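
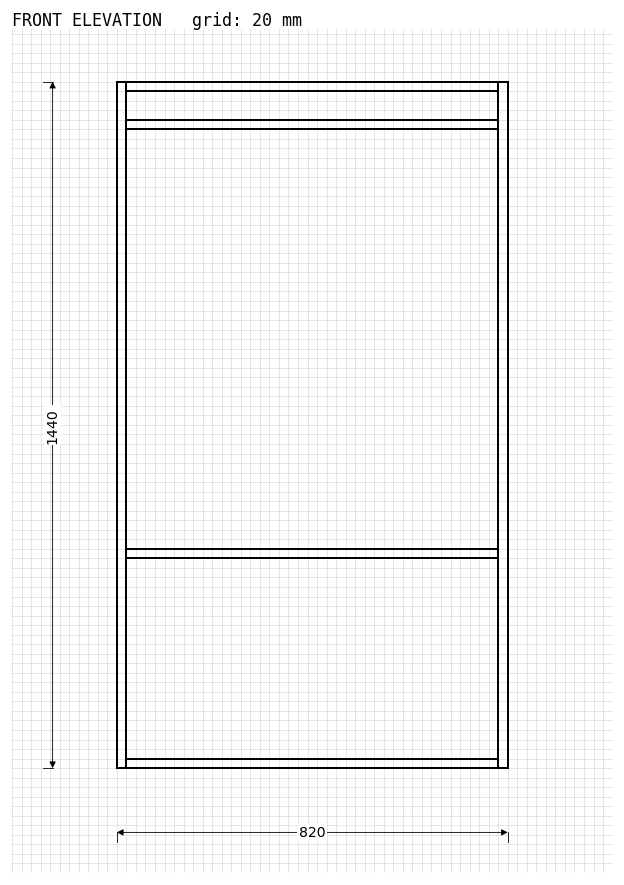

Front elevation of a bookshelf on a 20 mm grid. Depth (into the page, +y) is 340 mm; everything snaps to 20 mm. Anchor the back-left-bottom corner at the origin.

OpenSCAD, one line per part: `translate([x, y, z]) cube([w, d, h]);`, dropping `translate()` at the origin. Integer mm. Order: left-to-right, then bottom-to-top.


cube([20, 340, 1440]);
translate([20, 0, 0]) cube([780, 340, 20]);
translate([20, 0, 440]) cube([780, 340, 20]);
translate([20, 0, 1340]) cube([780, 340, 20]);
translate([20, 0, 1420]) cube([780, 340, 20]);
translate([800, 0, 0]) cube([20, 340, 1440]);


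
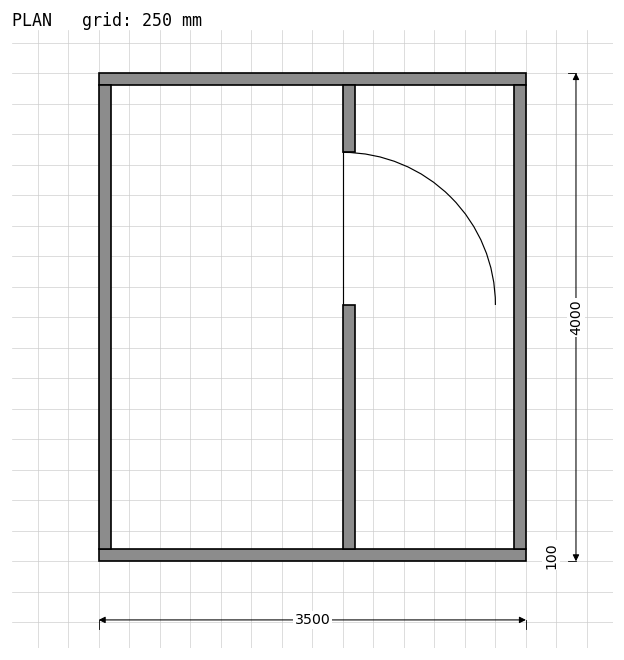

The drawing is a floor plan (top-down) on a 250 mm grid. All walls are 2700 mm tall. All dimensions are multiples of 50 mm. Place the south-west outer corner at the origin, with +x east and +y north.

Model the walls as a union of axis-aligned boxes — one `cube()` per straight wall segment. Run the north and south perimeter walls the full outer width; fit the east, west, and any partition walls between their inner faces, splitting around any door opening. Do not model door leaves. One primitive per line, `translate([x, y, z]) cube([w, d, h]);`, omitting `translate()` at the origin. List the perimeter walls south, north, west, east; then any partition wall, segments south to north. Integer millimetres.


cube([3500, 100, 2700]);
translate([0, 3900, 0]) cube([3500, 100, 2700]);
translate([0, 100, 0]) cube([100, 3800, 2700]);
translate([3400, 100, 0]) cube([100, 3800, 2700]);
translate([2000, 100, 0]) cube([100, 2000, 2700]);
translate([2000, 3350, 0]) cube([100, 550, 2700]);


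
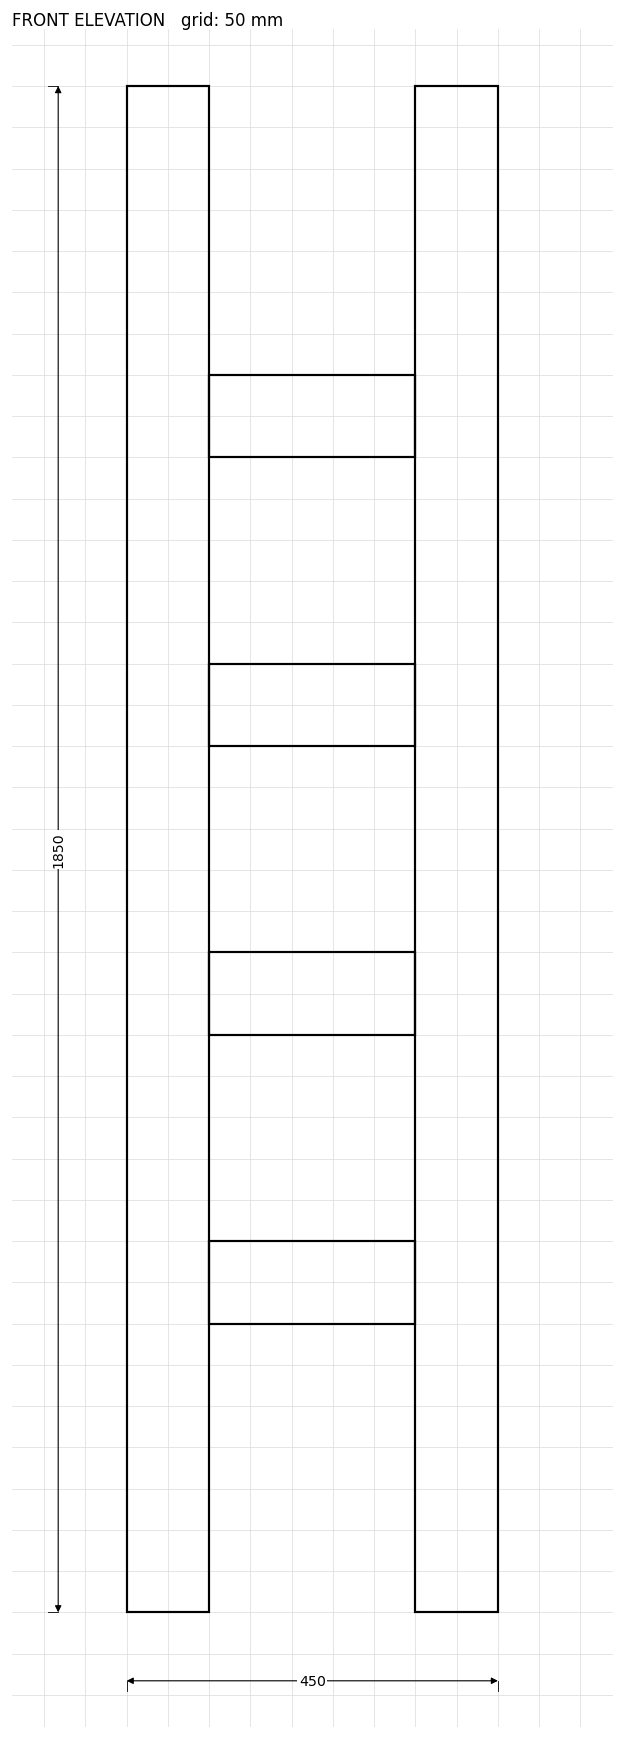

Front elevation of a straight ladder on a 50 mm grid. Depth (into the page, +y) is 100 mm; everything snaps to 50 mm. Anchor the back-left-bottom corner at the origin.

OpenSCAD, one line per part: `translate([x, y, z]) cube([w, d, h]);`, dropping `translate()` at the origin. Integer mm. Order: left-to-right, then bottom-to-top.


cube([100, 100, 1850]);
translate([100, 0, 350]) cube([250, 100, 100]);
translate([100, 0, 700]) cube([250, 100, 100]);
translate([100, 0, 1050]) cube([250, 100, 100]);
translate([100, 0, 1400]) cube([250, 100, 100]);
translate([350, 0, 0]) cube([100, 100, 1850]);


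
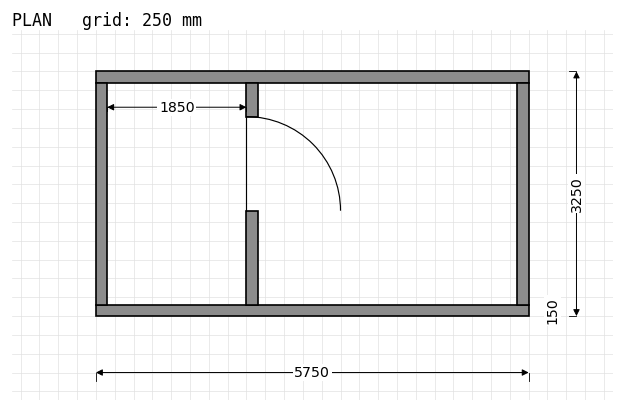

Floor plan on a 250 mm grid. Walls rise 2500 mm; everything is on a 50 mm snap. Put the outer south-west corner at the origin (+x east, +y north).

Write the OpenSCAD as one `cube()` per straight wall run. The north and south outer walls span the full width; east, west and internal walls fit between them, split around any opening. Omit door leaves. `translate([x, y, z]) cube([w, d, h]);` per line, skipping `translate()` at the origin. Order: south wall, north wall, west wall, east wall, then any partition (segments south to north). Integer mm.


cube([5750, 150, 2500]);
translate([0, 3100, 0]) cube([5750, 150, 2500]);
translate([0, 150, 0]) cube([150, 2950, 2500]);
translate([5600, 150, 0]) cube([150, 2950, 2500]);
translate([2000, 150, 0]) cube([150, 1250, 2500]);
translate([2000, 2650, 0]) cube([150, 450, 2500]);


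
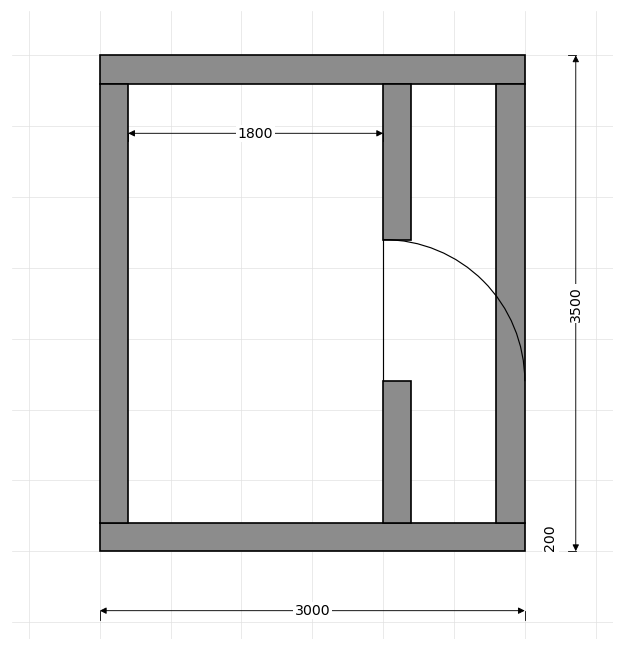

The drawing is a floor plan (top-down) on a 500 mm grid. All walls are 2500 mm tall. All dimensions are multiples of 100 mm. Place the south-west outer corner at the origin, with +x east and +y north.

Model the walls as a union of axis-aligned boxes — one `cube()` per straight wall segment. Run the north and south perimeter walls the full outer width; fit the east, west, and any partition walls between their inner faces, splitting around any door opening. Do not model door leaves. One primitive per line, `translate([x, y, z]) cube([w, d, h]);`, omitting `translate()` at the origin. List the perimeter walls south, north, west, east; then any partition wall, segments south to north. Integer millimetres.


cube([3000, 200, 2500]);
translate([0, 3300, 0]) cube([3000, 200, 2500]);
translate([0, 200, 0]) cube([200, 3100, 2500]);
translate([2800, 200, 0]) cube([200, 3100, 2500]);
translate([2000, 200, 0]) cube([200, 1000, 2500]);
translate([2000, 2200, 0]) cube([200, 1100, 2500]);


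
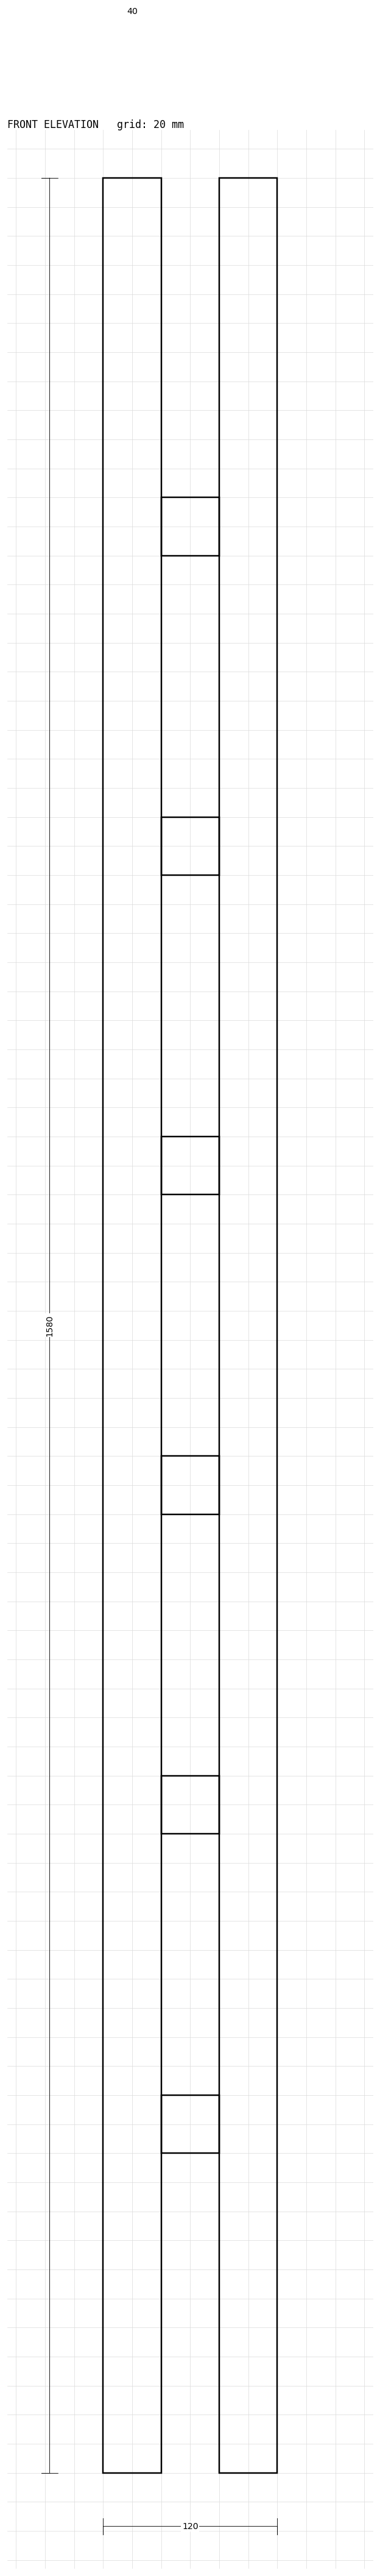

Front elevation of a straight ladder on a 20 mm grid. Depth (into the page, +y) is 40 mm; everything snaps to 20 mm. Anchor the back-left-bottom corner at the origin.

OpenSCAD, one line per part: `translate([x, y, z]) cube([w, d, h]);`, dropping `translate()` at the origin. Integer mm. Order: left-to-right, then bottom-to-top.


cube([40, 40, 1580]);
translate([40, 0, 220]) cube([40, 40, 40]);
translate([40, 0, 440]) cube([40, 40, 40]);
translate([40, 0, 660]) cube([40, 40, 40]);
translate([40, 0, 880]) cube([40, 40, 40]);
translate([40, 0, 1100]) cube([40, 40, 40]);
translate([40, 0, 1320]) cube([40, 40, 40]);
translate([80, 0, 0]) cube([40, 40, 1580]);


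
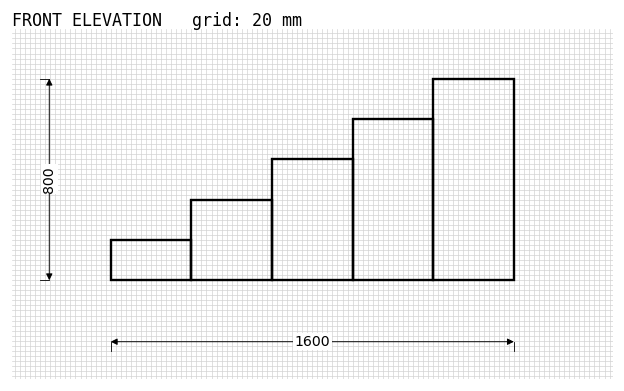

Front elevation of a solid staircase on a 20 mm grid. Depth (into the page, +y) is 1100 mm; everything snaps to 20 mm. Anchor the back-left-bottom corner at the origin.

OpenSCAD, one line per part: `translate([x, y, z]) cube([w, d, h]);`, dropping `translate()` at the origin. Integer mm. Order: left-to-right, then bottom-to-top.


cube([320, 1100, 160]);
translate([320, 0, 0]) cube([320, 1100, 320]);
translate([640, 0, 0]) cube([320, 1100, 480]);
translate([960, 0, 0]) cube([320, 1100, 640]);
translate([1280, 0, 0]) cube([320, 1100, 800]);


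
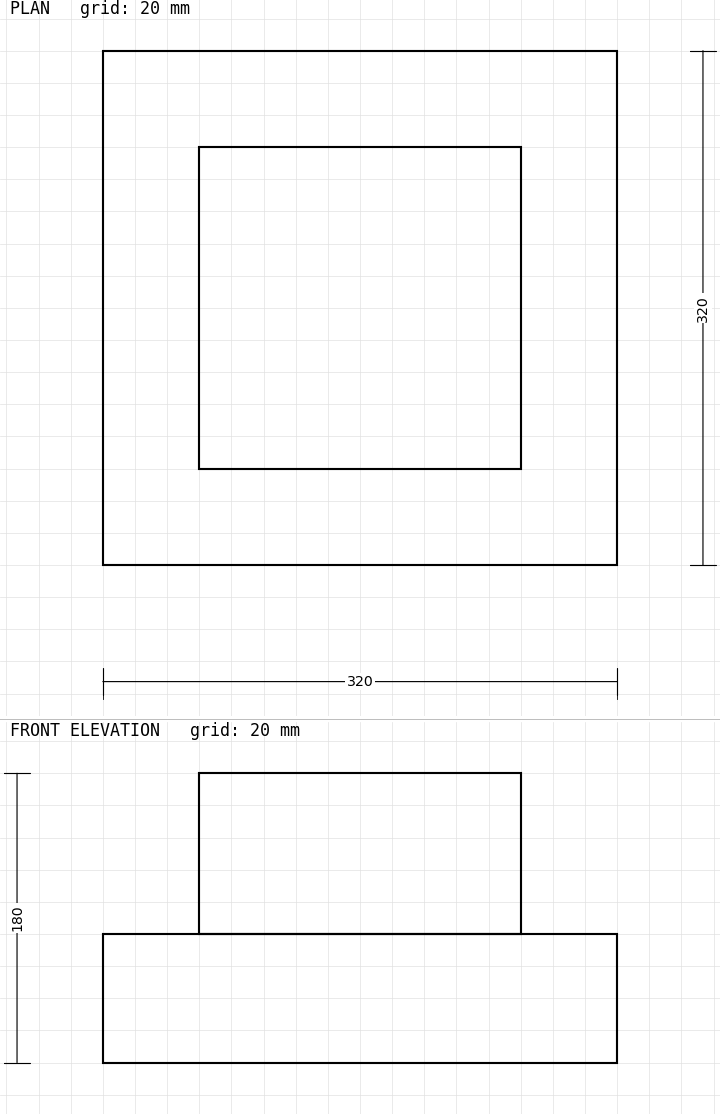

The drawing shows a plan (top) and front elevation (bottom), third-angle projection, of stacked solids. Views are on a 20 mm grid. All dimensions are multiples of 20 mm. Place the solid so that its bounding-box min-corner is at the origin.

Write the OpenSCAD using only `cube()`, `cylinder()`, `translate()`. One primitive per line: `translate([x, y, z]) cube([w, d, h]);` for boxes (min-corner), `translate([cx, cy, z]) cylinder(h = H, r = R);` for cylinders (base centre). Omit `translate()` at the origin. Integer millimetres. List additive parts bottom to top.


cube([320, 320, 80]);
translate([60, 60, 80]) cube([200, 200, 100]);


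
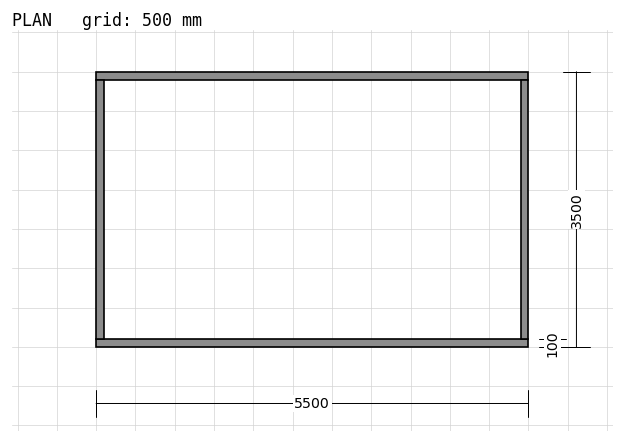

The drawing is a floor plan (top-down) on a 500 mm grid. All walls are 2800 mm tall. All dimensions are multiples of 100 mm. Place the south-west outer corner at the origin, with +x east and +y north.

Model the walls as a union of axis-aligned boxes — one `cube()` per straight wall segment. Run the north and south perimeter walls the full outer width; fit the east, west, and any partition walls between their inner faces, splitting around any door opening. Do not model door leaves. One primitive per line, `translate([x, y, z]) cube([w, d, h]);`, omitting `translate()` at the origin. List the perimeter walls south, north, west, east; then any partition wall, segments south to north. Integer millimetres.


cube([5500, 100, 2800]);
translate([0, 3400, 0]) cube([5500, 100, 2800]);
translate([0, 100, 0]) cube([100, 3300, 2800]);
translate([5400, 100, 0]) cube([100, 3300, 2800]);


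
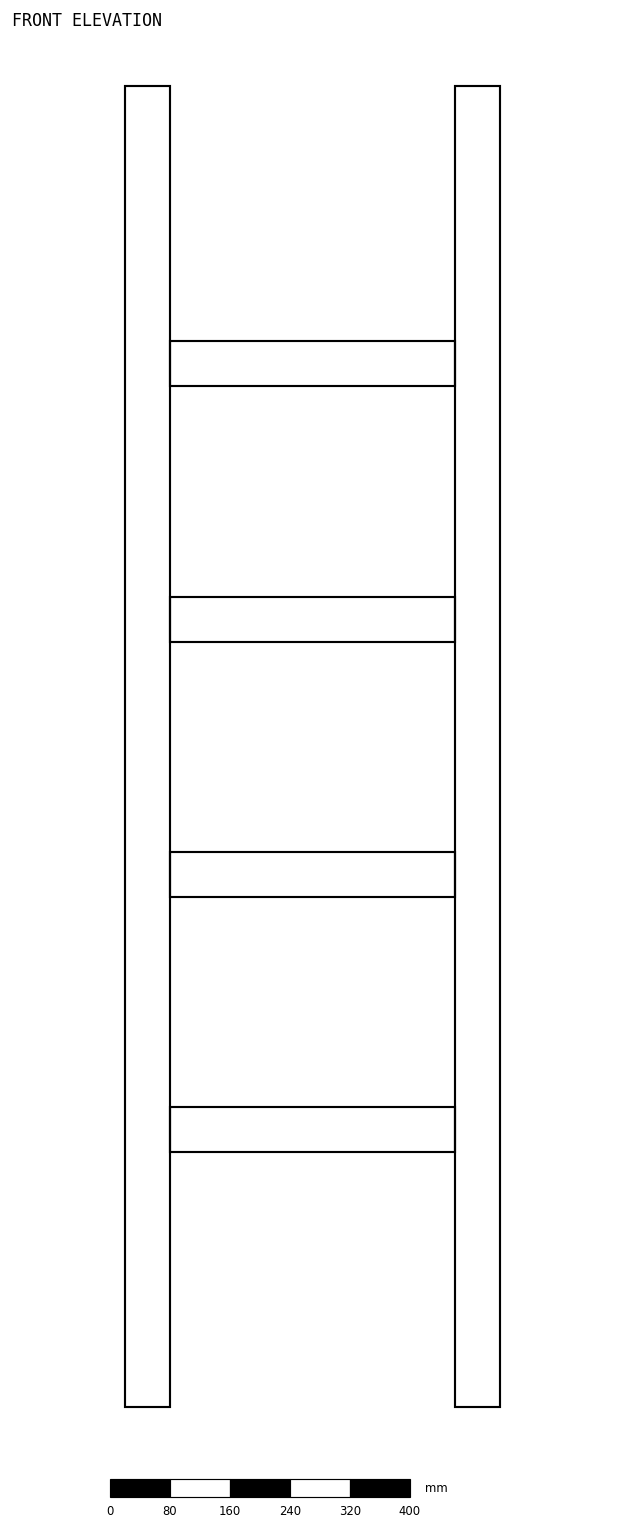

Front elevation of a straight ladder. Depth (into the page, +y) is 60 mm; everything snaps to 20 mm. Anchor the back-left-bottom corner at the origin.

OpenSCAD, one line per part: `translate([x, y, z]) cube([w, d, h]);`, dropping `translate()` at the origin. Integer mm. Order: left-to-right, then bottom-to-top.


cube([60, 60, 1760]);
translate([60, 0, 340]) cube([380, 60, 60]);
translate([60, 0, 680]) cube([380, 60, 60]);
translate([60, 0, 1020]) cube([380, 60, 60]);
translate([60, 0, 1360]) cube([380, 60, 60]);
translate([440, 0, 0]) cube([60, 60, 1760]);


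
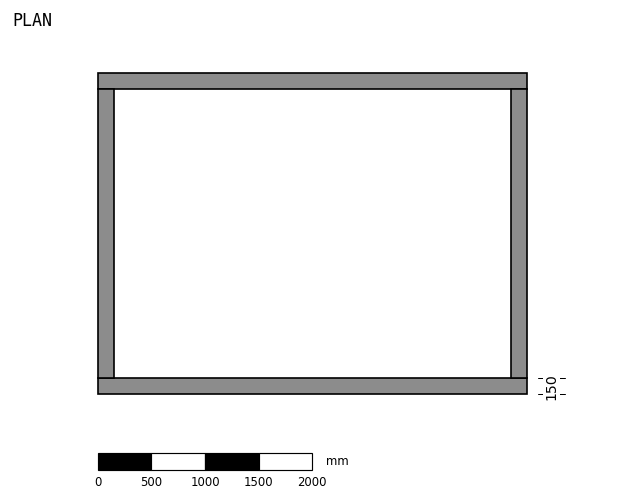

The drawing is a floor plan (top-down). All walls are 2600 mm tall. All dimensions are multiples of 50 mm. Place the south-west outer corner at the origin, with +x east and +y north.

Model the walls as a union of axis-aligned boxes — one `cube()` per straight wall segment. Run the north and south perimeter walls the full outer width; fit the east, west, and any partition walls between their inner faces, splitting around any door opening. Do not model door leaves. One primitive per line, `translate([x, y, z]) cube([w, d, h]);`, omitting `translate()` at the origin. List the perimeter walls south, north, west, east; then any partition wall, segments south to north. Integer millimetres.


cube([4000, 150, 2600]);
translate([0, 2850, 0]) cube([4000, 150, 2600]);
translate([0, 150, 0]) cube([150, 2700, 2600]);
translate([3850, 150, 0]) cube([150, 2700, 2600]);


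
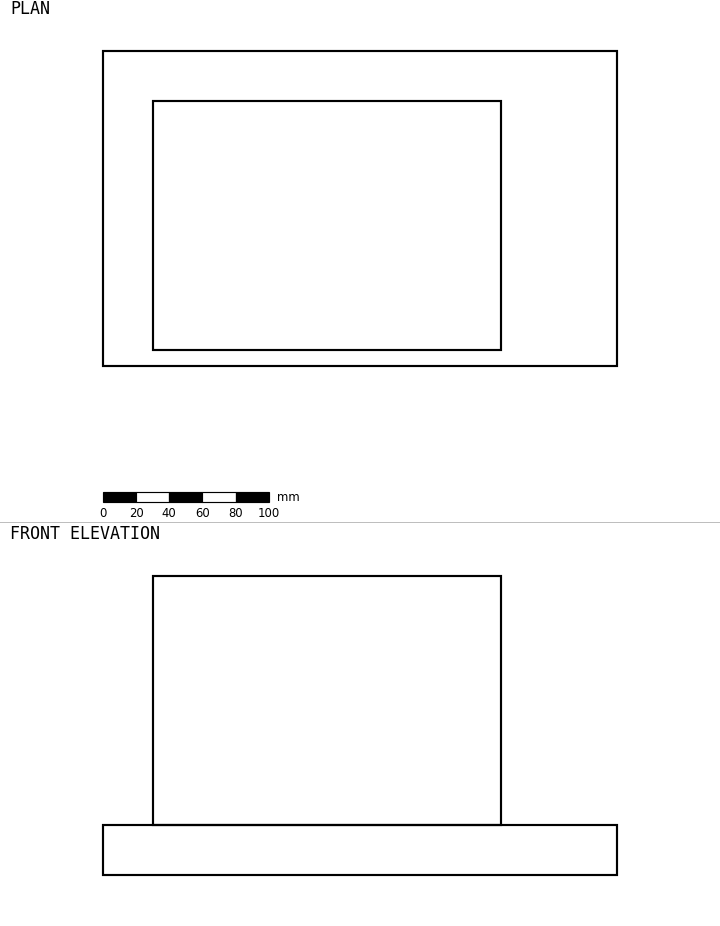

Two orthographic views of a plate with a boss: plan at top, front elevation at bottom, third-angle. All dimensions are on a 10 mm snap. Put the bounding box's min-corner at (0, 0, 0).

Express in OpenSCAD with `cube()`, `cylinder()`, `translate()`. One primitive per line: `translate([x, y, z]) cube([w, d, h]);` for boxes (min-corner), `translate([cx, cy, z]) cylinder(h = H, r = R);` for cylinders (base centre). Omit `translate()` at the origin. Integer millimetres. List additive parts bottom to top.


cube([310, 190, 30]);
translate([30, 10, 30]) cube([210, 150, 150]);


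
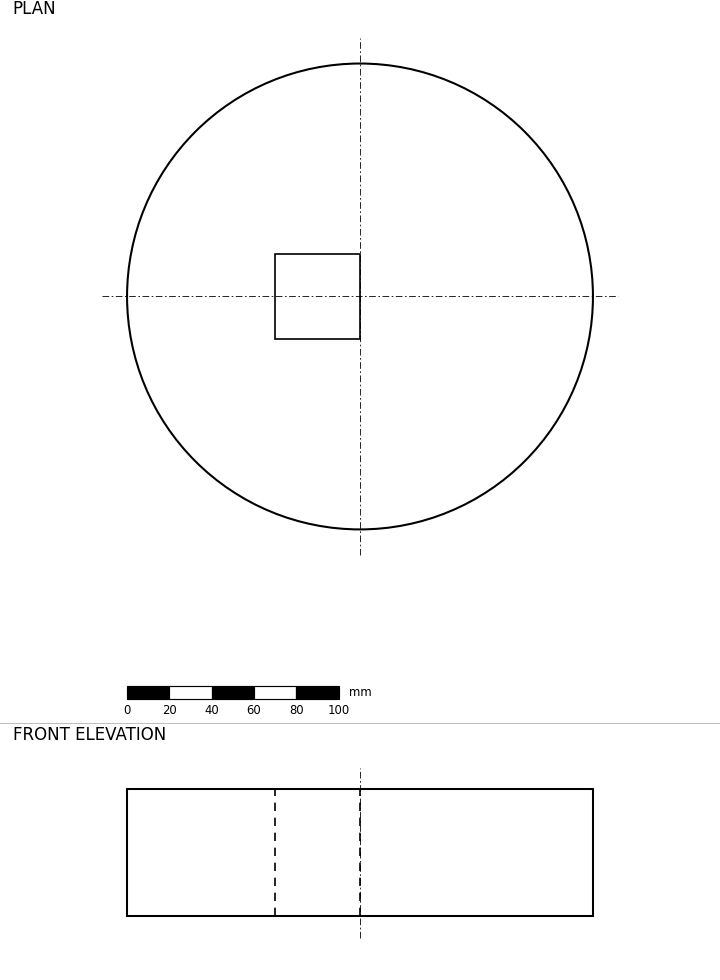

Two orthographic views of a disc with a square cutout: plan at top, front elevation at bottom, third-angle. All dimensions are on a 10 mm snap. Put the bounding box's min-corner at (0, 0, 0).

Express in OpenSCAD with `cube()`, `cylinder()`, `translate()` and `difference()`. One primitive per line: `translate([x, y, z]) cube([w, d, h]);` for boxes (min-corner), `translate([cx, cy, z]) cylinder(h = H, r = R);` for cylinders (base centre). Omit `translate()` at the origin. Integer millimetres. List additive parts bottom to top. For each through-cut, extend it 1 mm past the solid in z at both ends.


difference() {
  translate([110, 110, 0]) cylinder(h = 60, r = 110);
  translate([70, 90, -1]) cube([40, 40, 62]);
}


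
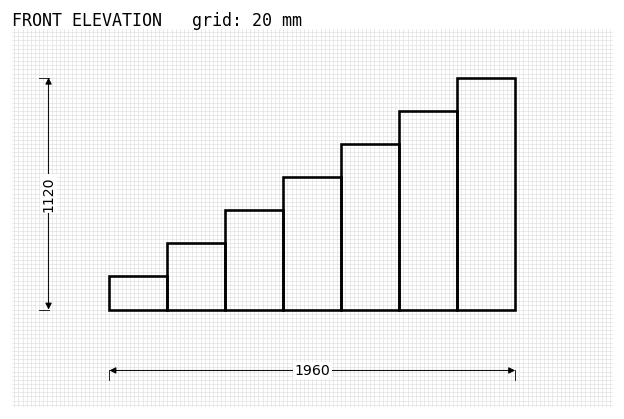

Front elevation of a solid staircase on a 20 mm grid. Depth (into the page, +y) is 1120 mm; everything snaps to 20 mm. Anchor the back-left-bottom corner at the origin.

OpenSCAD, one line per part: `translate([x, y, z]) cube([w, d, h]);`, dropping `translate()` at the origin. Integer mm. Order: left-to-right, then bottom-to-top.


cube([280, 1120, 160]);
translate([280, 0, 0]) cube([280, 1120, 320]);
translate([560, 0, 0]) cube([280, 1120, 480]);
translate([840, 0, 0]) cube([280, 1120, 640]);
translate([1120, 0, 0]) cube([280, 1120, 800]);
translate([1400, 0, 0]) cube([280, 1120, 960]);
translate([1680, 0, 0]) cube([280, 1120, 1120]);


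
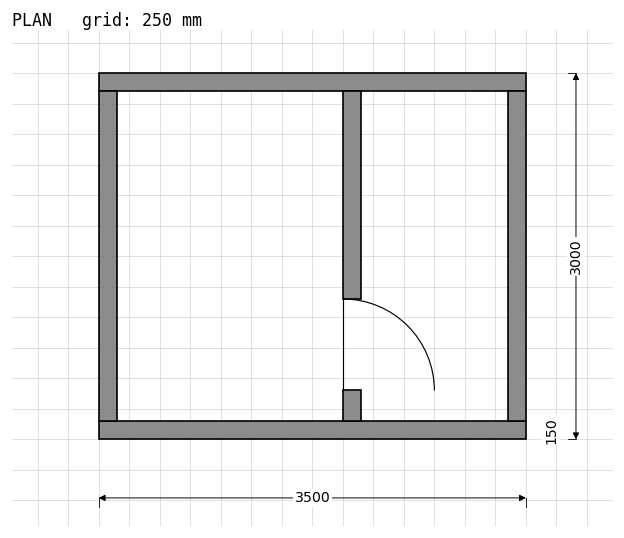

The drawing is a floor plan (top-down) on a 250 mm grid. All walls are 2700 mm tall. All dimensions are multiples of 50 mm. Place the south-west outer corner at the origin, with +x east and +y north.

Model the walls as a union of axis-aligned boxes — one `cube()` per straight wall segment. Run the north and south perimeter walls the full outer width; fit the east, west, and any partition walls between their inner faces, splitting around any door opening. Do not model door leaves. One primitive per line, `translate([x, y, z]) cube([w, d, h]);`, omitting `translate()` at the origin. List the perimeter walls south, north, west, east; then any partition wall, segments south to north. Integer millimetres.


cube([3500, 150, 2700]);
translate([0, 2850, 0]) cube([3500, 150, 2700]);
translate([0, 150, 0]) cube([150, 2700, 2700]);
translate([3350, 150, 0]) cube([150, 2700, 2700]);
translate([2000, 150, 0]) cube([150, 250, 2700]);
translate([2000, 1150, 0]) cube([150, 1700, 2700]);


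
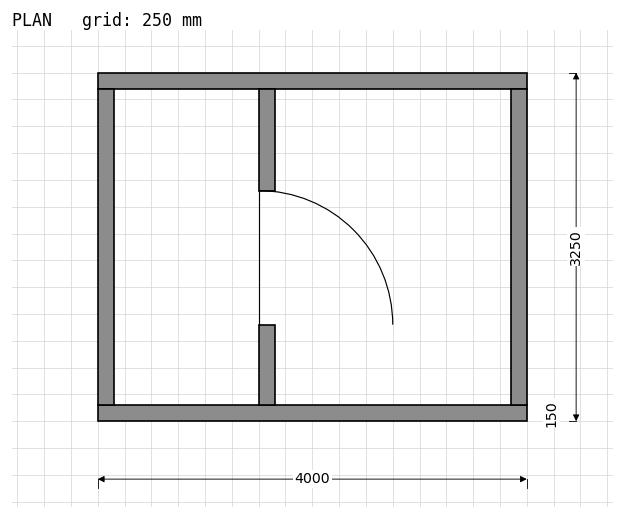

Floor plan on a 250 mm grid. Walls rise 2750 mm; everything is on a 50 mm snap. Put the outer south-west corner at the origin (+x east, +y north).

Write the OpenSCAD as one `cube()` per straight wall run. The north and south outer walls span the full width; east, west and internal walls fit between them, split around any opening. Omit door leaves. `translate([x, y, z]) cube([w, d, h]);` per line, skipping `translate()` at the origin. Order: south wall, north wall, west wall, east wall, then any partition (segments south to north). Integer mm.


cube([4000, 150, 2750]);
translate([0, 3100, 0]) cube([4000, 150, 2750]);
translate([0, 150, 0]) cube([150, 2950, 2750]);
translate([3850, 150, 0]) cube([150, 2950, 2750]);
translate([1500, 150, 0]) cube([150, 750, 2750]);
translate([1500, 2150, 0]) cube([150, 950, 2750]);


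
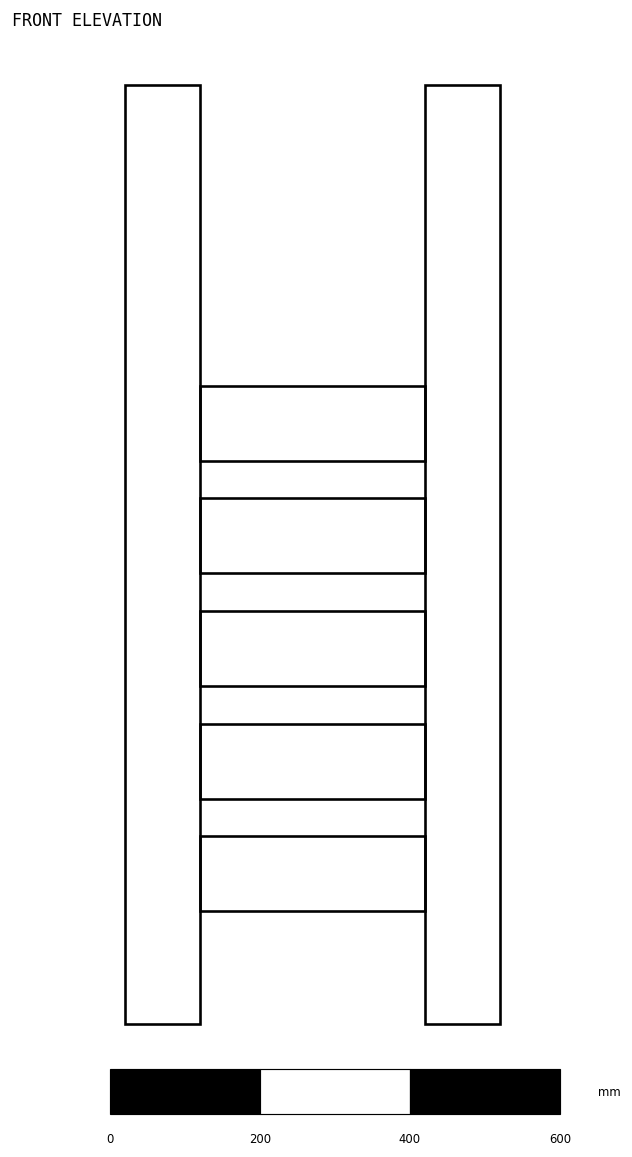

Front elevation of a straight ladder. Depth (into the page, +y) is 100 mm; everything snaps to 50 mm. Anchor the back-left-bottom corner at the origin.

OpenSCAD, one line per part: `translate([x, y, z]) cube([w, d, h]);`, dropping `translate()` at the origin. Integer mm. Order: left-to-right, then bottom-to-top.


cube([100, 100, 1250]);
translate([100, 0, 150]) cube([300, 100, 100]);
translate([100, 0, 300]) cube([300, 100, 100]);
translate([100, 0, 450]) cube([300, 100, 100]);
translate([100, 0, 600]) cube([300, 100, 100]);
translate([100, 0, 750]) cube([300, 100, 100]);
translate([400, 0, 0]) cube([100, 100, 1250]);


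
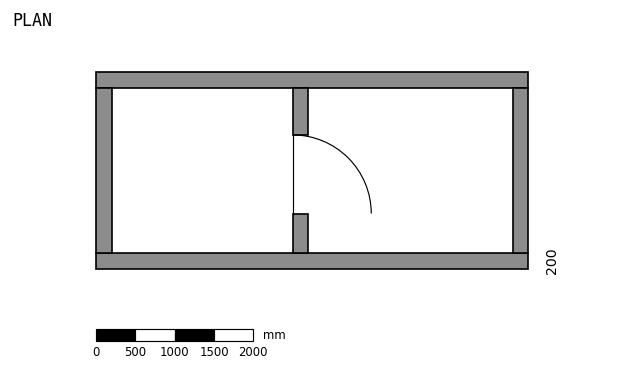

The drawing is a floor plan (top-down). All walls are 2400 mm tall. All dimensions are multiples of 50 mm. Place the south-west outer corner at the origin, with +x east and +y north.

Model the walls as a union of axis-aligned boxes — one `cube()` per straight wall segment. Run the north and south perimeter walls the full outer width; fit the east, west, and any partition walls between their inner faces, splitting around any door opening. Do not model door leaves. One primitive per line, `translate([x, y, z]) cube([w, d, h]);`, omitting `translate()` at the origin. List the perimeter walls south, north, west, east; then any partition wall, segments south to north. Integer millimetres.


cube([5500, 200, 2400]);
translate([0, 2300, 0]) cube([5500, 200, 2400]);
translate([0, 200, 0]) cube([200, 2100, 2400]);
translate([5300, 200, 0]) cube([200, 2100, 2400]);
translate([2500, 200, 0]) cube([200, 500, 2400]);
translate([2500, 1700, 0]) cube([200, 600, 2400]);


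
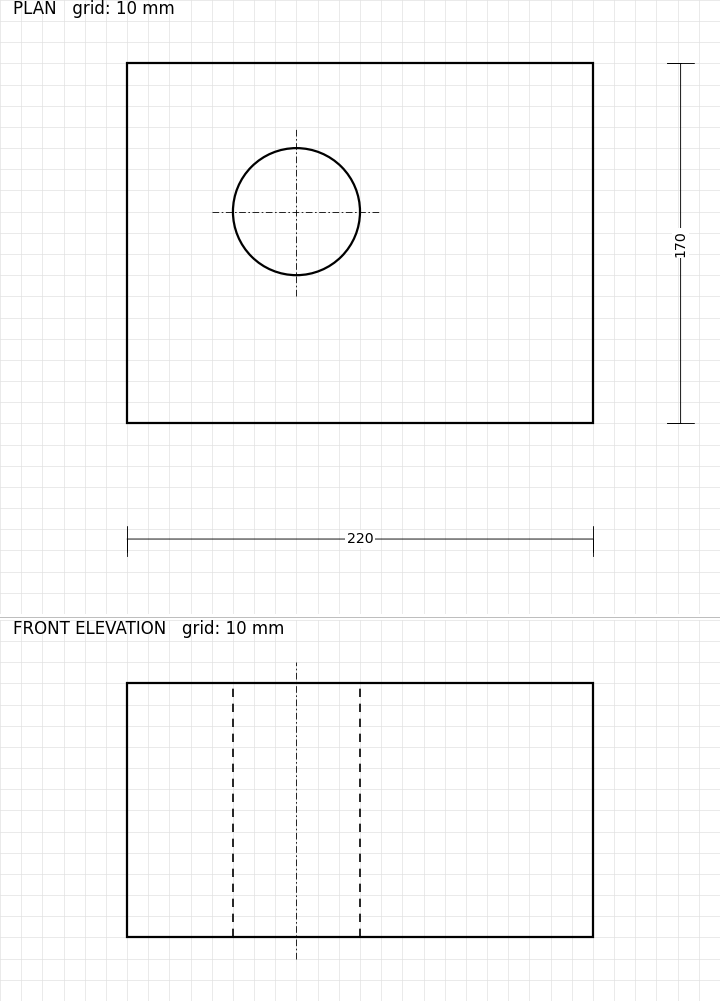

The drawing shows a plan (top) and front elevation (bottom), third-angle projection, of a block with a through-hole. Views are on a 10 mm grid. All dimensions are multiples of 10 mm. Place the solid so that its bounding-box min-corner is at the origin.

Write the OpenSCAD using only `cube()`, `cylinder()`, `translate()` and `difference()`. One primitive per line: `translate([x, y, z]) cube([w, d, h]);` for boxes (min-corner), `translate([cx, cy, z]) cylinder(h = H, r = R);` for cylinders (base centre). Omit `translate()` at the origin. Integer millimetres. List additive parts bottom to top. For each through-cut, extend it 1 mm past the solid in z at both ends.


difference() {
  cube([220, 170, 120]);
  translate([80, 100, -1]) cylinder(h = 122, r = 30);
}


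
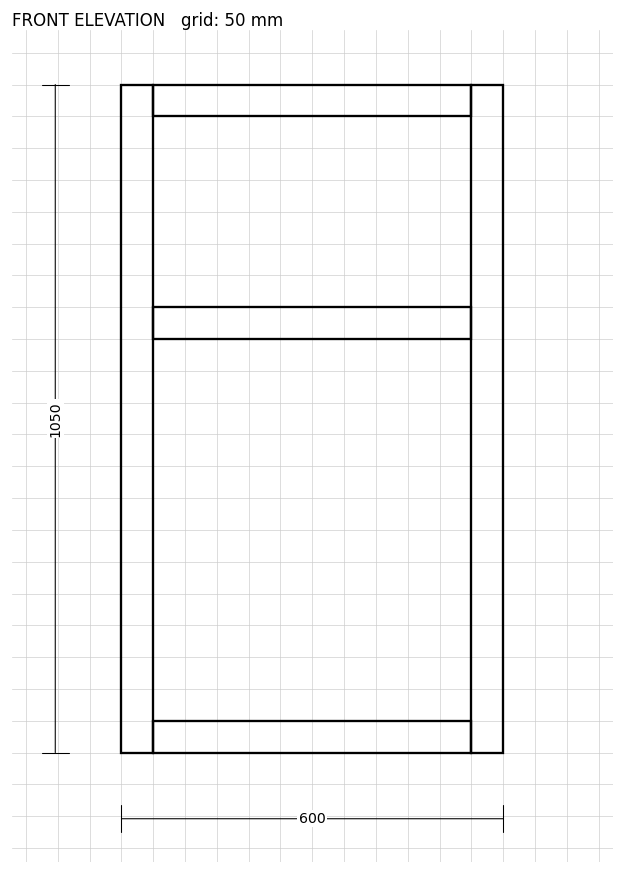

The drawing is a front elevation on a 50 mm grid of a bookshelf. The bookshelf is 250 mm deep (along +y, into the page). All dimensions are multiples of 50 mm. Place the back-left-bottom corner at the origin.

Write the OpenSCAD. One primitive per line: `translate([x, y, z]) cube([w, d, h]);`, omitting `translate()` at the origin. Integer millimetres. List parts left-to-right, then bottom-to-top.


cube([50, 250, 1050]);
translate([50, 0, 0]) cube([500, 250, 50]);
translate([50, 0, 650]) cube([500, 250, 50]);
translate([50, 0, 1000]) cube([500, 250, 50]);
translate([550, 0, 0]) cube([50, 250, 1050]);


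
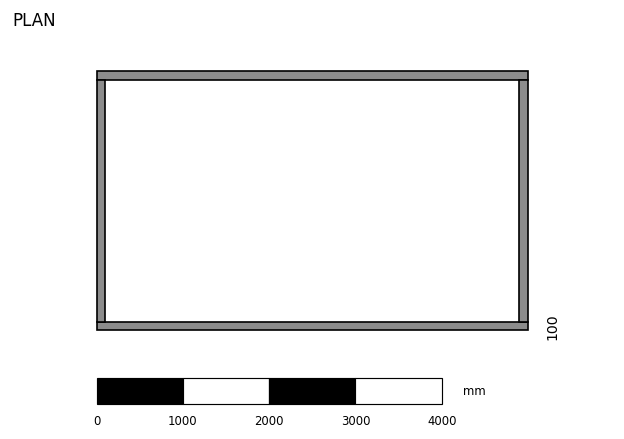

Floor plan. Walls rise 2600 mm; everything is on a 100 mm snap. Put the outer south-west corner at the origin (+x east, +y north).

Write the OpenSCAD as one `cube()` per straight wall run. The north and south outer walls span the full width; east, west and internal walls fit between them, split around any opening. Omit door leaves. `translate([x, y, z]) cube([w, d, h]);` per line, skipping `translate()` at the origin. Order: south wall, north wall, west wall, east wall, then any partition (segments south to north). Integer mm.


cube([5000, 100, 2600]);
translate([0, 2900, 0]) cube([5000, 100, 2600]);
translate([0, 100, 0]) cube([100, 2800, 2600]);
translate([4900, 100, 0]) cube([100, 2800, 2600]);


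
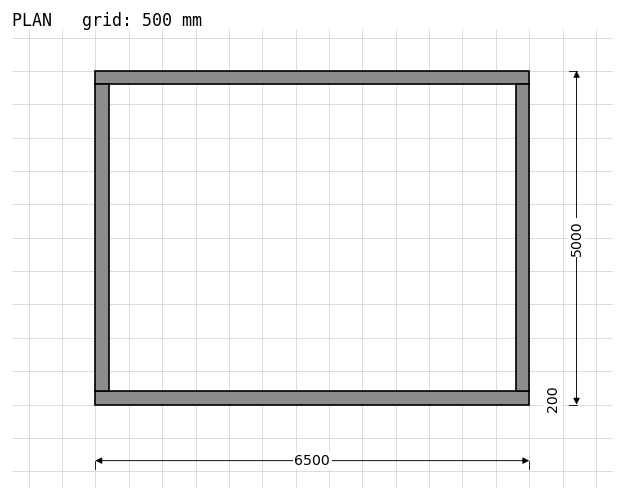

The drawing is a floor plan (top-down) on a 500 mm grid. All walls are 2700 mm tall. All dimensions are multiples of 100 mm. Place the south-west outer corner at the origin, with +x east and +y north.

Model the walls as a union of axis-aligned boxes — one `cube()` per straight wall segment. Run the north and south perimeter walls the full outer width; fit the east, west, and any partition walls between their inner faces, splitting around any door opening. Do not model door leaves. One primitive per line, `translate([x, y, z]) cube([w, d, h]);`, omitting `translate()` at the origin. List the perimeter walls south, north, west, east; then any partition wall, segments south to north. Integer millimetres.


cube([6500, 200, 2700]);
translate([0, 4800, 0]) cube([6500, 200, 2700]);
translate([0, 200, 0]) cube([200, 4600, 2700]);
translate([6300, 200, 0]) cube([200, 4600, 2700]);


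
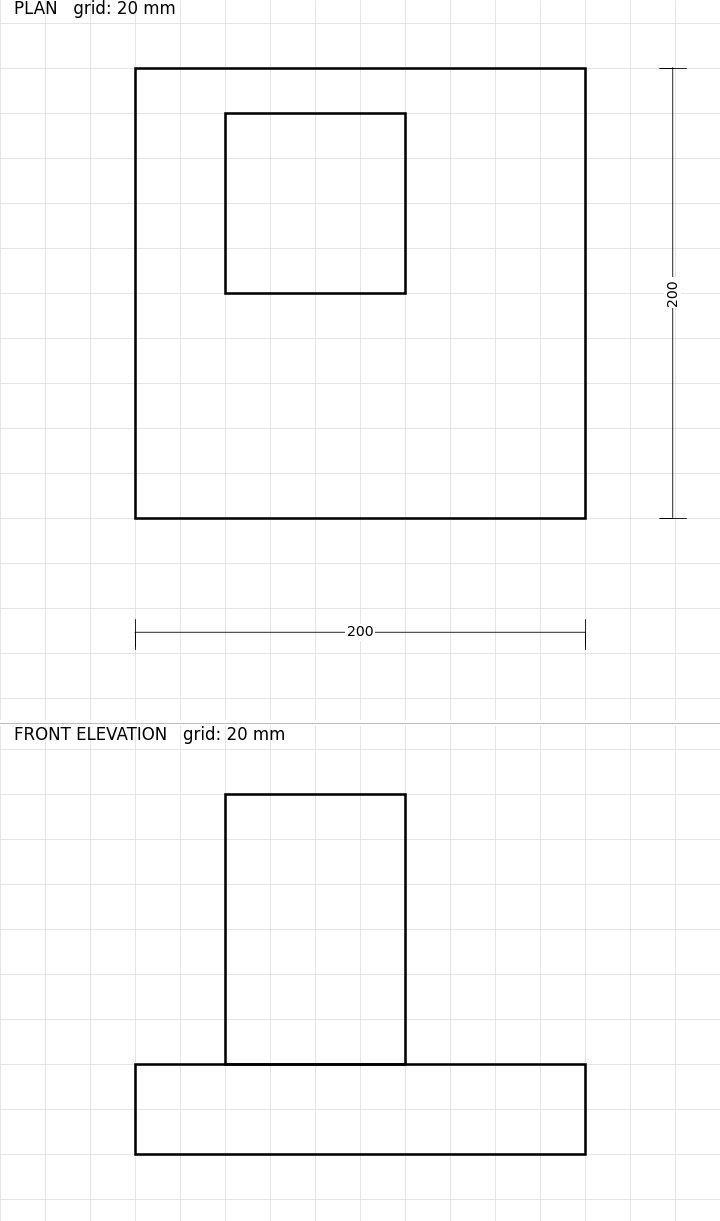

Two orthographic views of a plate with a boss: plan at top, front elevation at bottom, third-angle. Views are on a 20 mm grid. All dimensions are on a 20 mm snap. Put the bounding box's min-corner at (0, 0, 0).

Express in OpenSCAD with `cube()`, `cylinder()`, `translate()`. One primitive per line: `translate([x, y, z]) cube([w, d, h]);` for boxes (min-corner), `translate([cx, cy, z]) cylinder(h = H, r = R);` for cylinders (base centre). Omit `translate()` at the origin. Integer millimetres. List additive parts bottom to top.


cube([200, 200, 40]);
translate([40, 100, 40]) cube([80, 80, 120]);


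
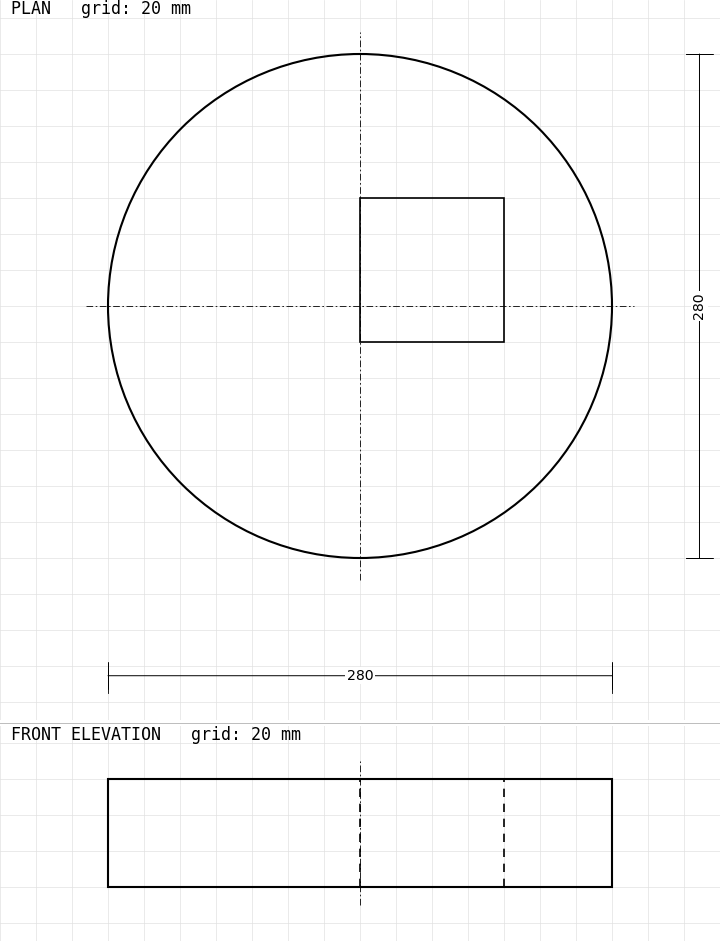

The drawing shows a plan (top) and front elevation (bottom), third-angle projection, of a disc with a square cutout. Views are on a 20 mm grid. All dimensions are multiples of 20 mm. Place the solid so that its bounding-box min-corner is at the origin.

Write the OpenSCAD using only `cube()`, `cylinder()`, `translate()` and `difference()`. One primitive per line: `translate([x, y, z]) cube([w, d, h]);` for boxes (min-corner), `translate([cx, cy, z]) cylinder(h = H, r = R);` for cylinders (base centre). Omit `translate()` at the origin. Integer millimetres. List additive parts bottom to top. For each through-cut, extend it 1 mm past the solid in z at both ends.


difference() {
  translate([140, 140, 0]) cylinder(h = 60, r = 140);
  translate([140, 120, -1]) cube([80, 80, 62]);
}


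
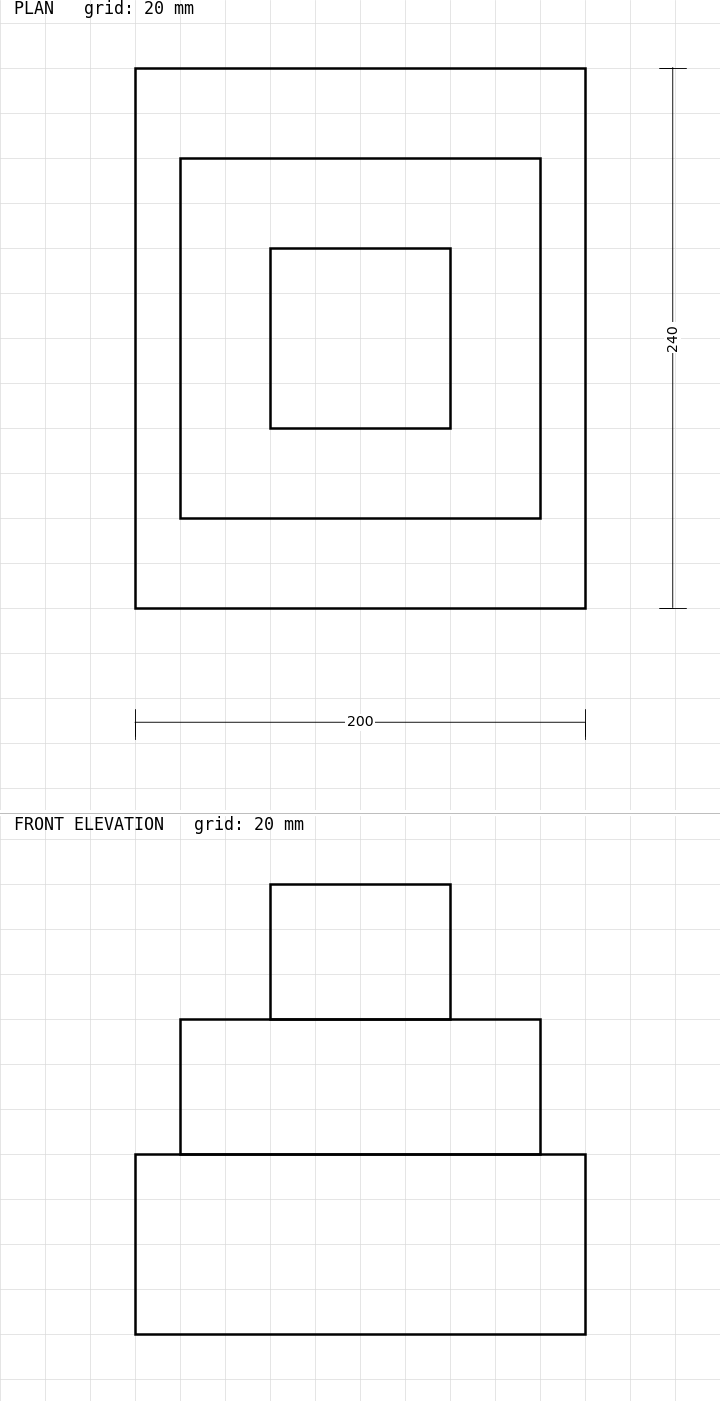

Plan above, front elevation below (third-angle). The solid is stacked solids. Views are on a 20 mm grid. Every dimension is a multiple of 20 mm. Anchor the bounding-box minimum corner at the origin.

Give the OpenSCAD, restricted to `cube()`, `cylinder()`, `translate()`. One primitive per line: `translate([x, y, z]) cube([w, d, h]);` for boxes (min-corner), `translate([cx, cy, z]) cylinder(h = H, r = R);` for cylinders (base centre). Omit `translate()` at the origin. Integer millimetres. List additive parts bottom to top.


cube([200, 240, 80]);
translate([20, 40, 80]) cube([160, 160, 60]);
translate([60, 80, 140]) cube([80, 80, 60]);


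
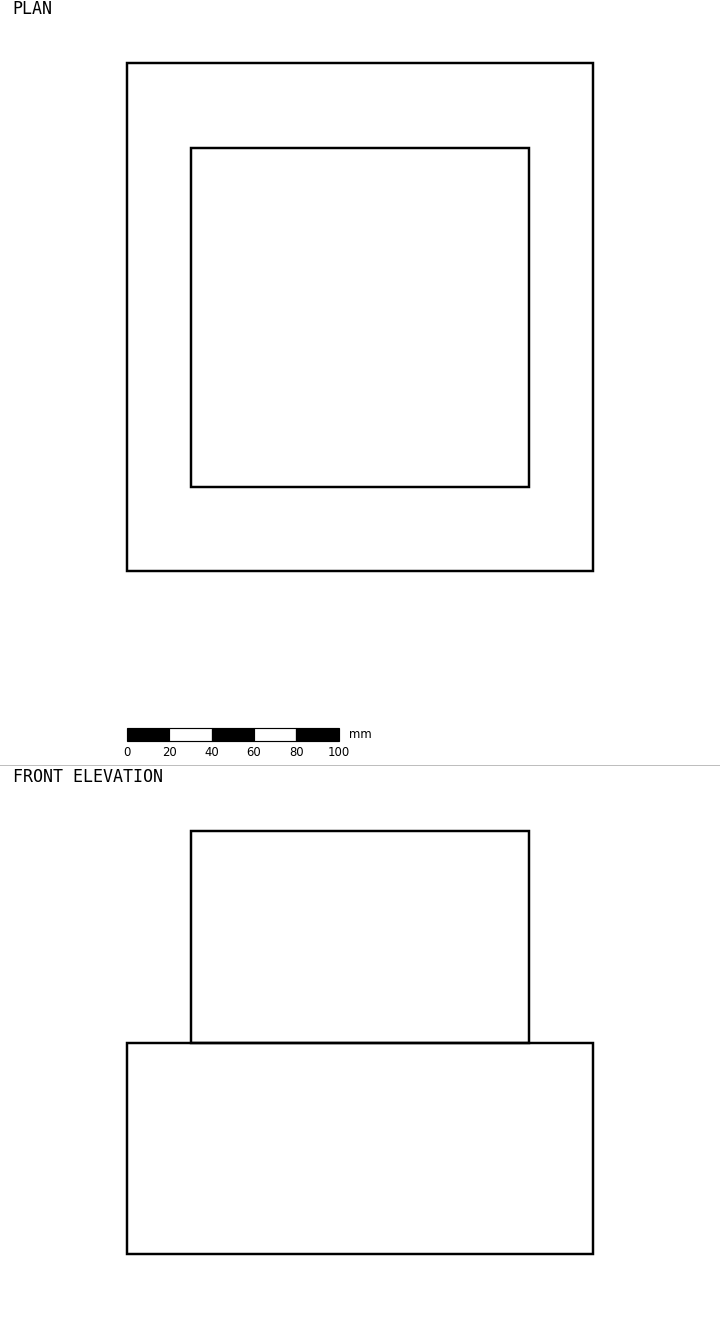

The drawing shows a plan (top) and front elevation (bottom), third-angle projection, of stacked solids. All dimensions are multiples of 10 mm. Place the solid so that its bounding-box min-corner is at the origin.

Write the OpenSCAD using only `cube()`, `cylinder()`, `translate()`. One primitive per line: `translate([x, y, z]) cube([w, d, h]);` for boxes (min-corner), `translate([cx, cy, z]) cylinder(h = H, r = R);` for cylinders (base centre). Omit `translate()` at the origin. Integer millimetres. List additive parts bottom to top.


cube([220, 240, 100]);
translate([30, 40, 100]) cube([160, 160, 100]);


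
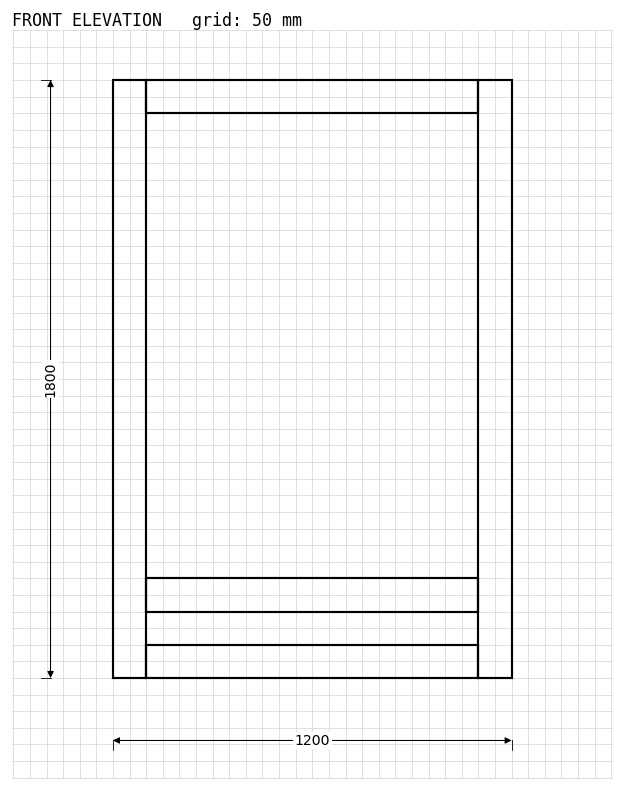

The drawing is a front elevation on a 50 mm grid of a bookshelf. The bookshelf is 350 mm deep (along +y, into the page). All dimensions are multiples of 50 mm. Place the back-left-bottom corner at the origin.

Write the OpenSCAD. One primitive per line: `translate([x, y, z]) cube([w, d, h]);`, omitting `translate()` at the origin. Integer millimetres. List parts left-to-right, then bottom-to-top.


cube([100, 350, 1800]);
translate([100, 0, 0]) cube([1000, 350, 100]);
translate([100, 0, 200]) cube([1000, 350, 100]);
translate([100, 0, 1700]) cube([1000, 350, 100]);
translate([1100, 0, 0]) cube([100, 350, 1800]);


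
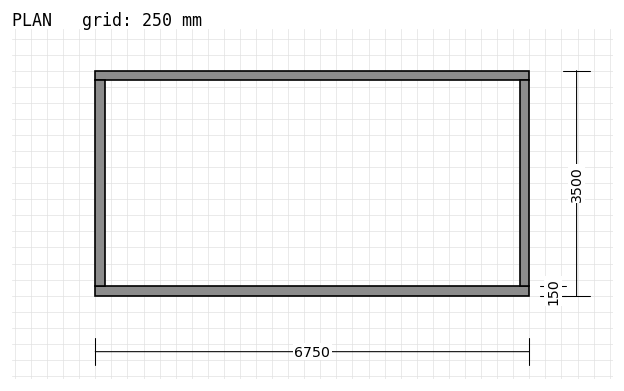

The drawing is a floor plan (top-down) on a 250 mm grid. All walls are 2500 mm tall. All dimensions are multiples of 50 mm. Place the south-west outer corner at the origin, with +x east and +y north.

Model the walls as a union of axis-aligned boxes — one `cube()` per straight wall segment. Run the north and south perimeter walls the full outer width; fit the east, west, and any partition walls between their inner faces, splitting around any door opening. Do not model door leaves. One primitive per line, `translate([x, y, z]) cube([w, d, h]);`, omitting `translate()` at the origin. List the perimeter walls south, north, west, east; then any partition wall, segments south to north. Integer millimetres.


cube([6750, 150, 2500]);
translate([0, 3350, 0]) cube([6750, 150, 2500]);
translate([0, 150, 0]) cube([150, 3200, 2500]);
translate([6600, 150, 0]) cube([150, 3200, 2500]);


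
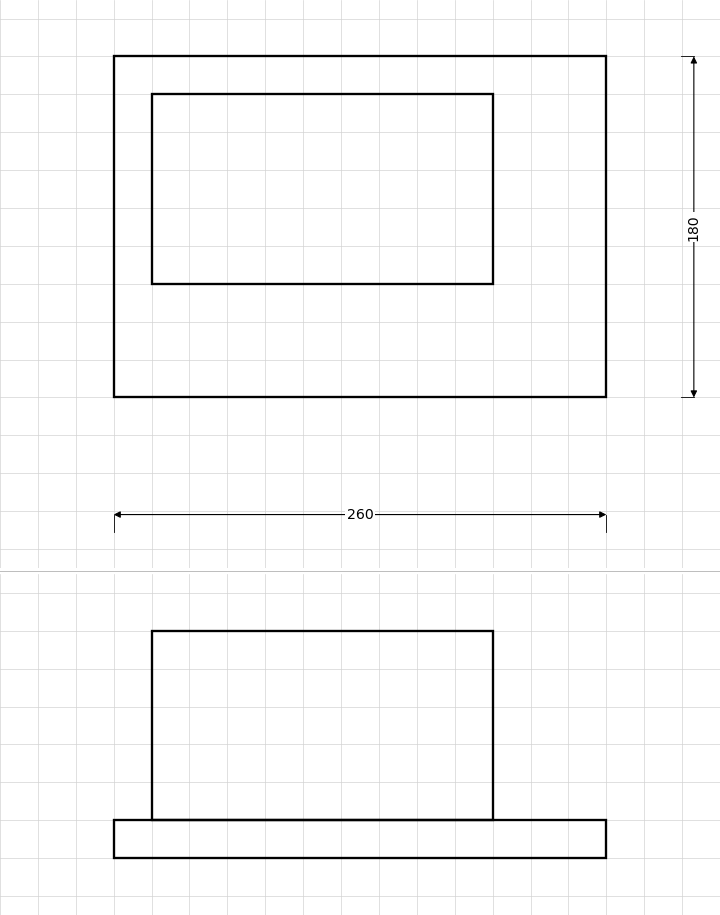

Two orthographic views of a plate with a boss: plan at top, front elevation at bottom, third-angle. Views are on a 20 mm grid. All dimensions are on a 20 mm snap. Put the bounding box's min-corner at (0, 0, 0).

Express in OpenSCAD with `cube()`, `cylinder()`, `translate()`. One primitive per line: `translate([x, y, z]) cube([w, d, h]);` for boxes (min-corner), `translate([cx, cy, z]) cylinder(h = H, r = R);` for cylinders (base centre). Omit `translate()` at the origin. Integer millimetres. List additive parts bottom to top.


cube([260, 180, 20]);
translate([20, 60, 20]) cube([180, 100, 100]);


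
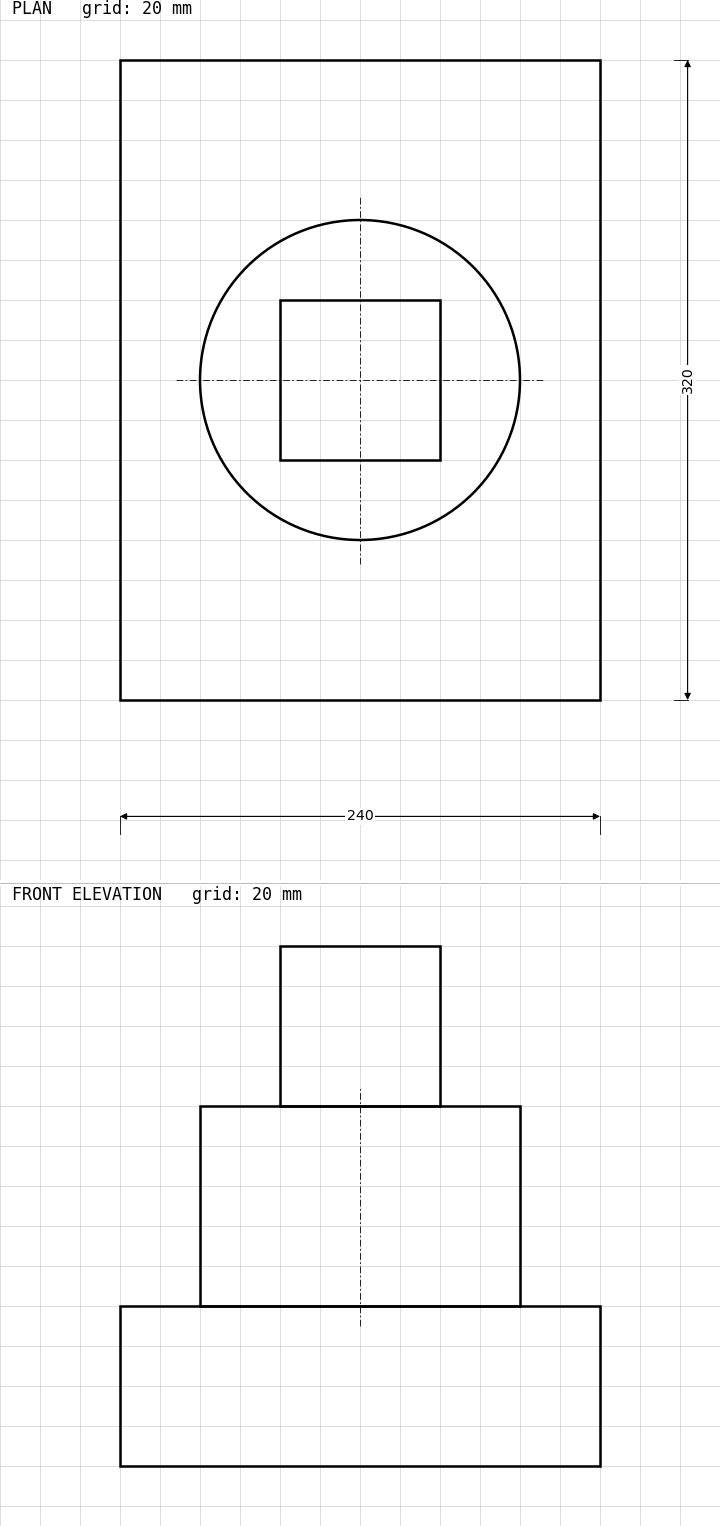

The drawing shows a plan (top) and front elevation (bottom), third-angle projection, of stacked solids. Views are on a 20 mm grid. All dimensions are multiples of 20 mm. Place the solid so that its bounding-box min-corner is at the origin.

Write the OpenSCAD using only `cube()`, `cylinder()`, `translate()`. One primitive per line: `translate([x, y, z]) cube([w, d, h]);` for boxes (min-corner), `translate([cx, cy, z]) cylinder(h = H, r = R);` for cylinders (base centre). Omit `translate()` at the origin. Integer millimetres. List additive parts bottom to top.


cube([240, 320, 80]);
translate([120, 160, 80]) cylinder(h = 100, r = 80);
translate([80, 120, 180]) cube([80, 80, 80]);


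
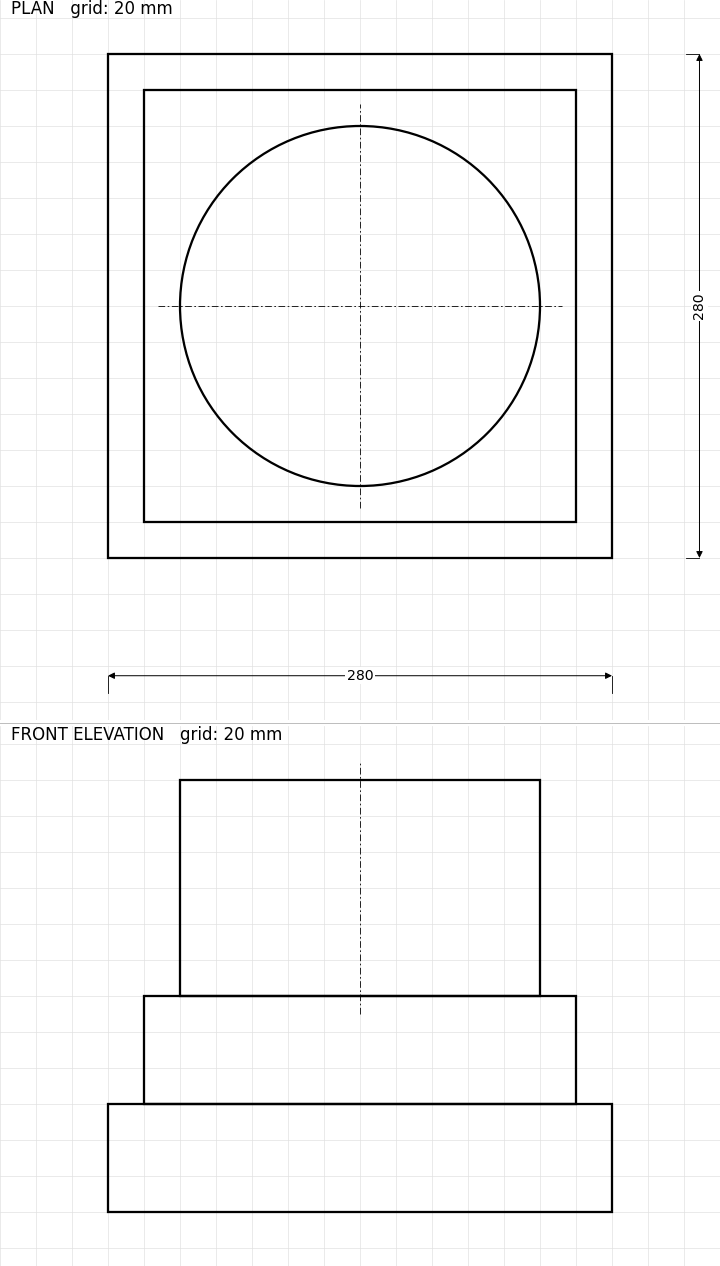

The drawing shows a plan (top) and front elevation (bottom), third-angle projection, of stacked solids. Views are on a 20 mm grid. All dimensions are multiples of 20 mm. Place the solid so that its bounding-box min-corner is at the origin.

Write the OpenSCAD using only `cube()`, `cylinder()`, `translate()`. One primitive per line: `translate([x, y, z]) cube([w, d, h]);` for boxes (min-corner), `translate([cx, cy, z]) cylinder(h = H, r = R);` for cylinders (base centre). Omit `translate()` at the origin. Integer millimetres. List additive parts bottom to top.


cube([280, 280, 60]);
translate([20, 20, 60]) cube([240, 240, 60]);
translate([140, 140, 120]) cylinder(h = 120, r = 100);


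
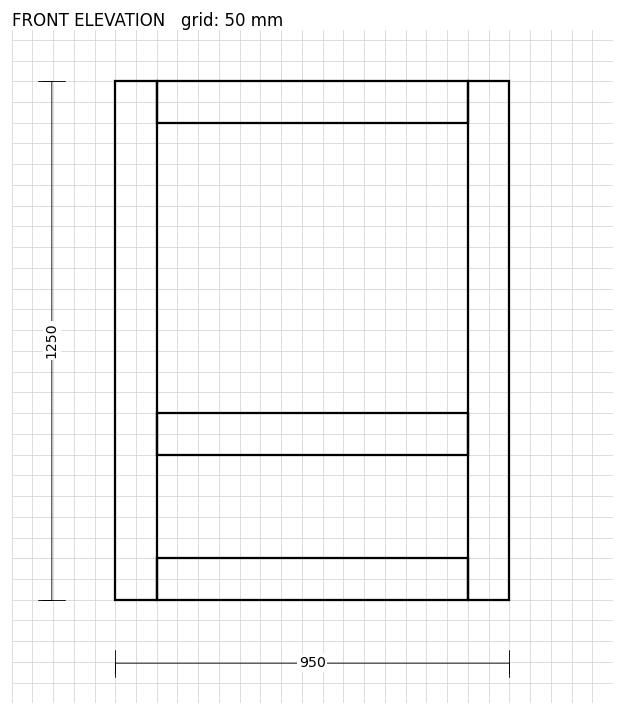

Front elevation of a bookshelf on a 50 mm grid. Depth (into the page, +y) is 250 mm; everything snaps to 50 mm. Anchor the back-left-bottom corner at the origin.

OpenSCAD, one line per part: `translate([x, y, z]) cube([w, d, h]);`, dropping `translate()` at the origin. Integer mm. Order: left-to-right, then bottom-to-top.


cube([100, 250, 1250]);
translate([100, 0, 0]) cube([750, 250, 100]);
translate([100, 0, 350]) cube([750, 250, 100]);
translate([100, 0, 1150]) cube([750, 250, 100]);
translate([850, 0, 0]) cube([100, 250, 1250]);


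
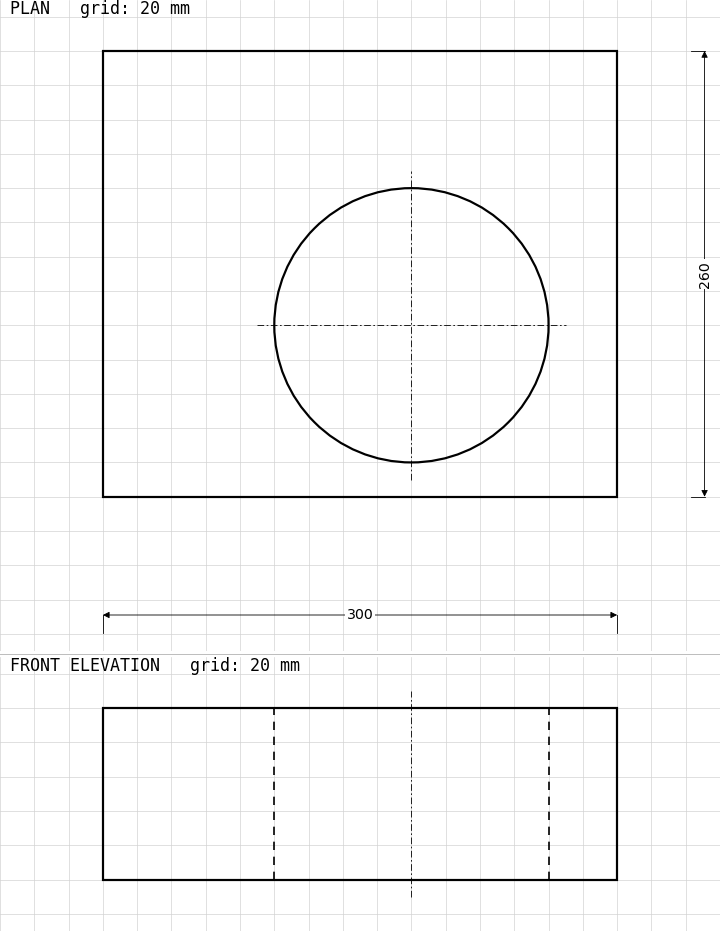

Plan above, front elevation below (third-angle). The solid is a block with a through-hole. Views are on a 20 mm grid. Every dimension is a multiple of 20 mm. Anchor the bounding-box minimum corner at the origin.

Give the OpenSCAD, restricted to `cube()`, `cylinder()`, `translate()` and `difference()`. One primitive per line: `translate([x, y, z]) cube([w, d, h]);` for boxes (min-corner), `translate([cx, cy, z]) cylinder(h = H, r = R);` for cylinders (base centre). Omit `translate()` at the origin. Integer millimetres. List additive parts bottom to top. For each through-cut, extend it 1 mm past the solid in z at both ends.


difference() {
  cube([300, 260, 100]);
  translate([180, 100, -1]) cylinder(h = 102, r = 80);
}


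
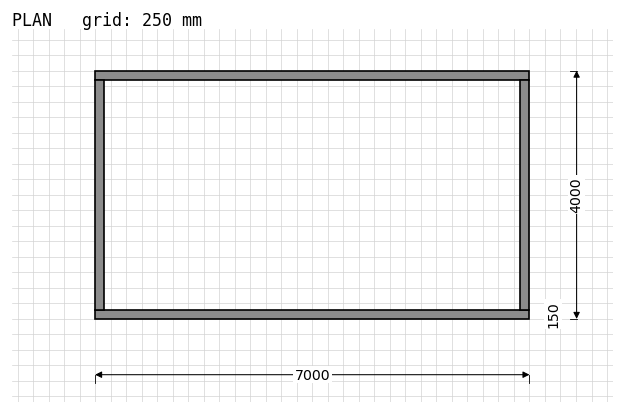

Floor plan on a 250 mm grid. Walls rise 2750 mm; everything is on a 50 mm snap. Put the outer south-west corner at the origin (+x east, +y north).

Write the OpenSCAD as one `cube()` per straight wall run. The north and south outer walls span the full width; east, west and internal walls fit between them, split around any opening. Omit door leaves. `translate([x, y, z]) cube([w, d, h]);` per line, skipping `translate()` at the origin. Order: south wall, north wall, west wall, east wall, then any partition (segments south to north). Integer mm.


cube([7000, 150, 2750]);
translate([0, 3850, 0]) cube([7000, 150, 2750]);
translate([0, 150, 0]) cube([150, 3700, 2750]);
translate([6850, 150, 0]) cube([150, 3700, 2750]);


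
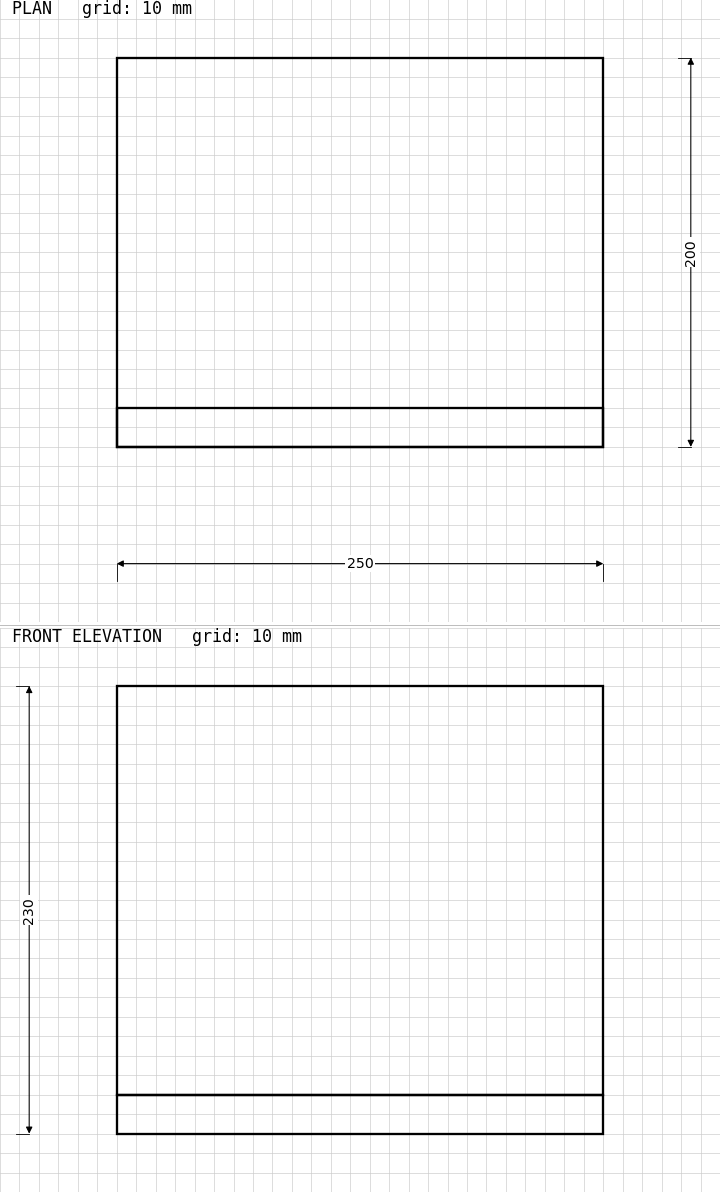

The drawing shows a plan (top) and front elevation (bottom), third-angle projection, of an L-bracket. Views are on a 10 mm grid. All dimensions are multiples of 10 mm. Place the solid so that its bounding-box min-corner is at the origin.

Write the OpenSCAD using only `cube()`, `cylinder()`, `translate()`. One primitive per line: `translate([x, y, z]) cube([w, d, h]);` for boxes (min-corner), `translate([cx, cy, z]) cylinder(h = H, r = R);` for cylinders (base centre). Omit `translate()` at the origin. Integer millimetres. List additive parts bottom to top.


cube([250, 200, 20]);
translate([0, 0, 20]) cube([250, 20, 210]);


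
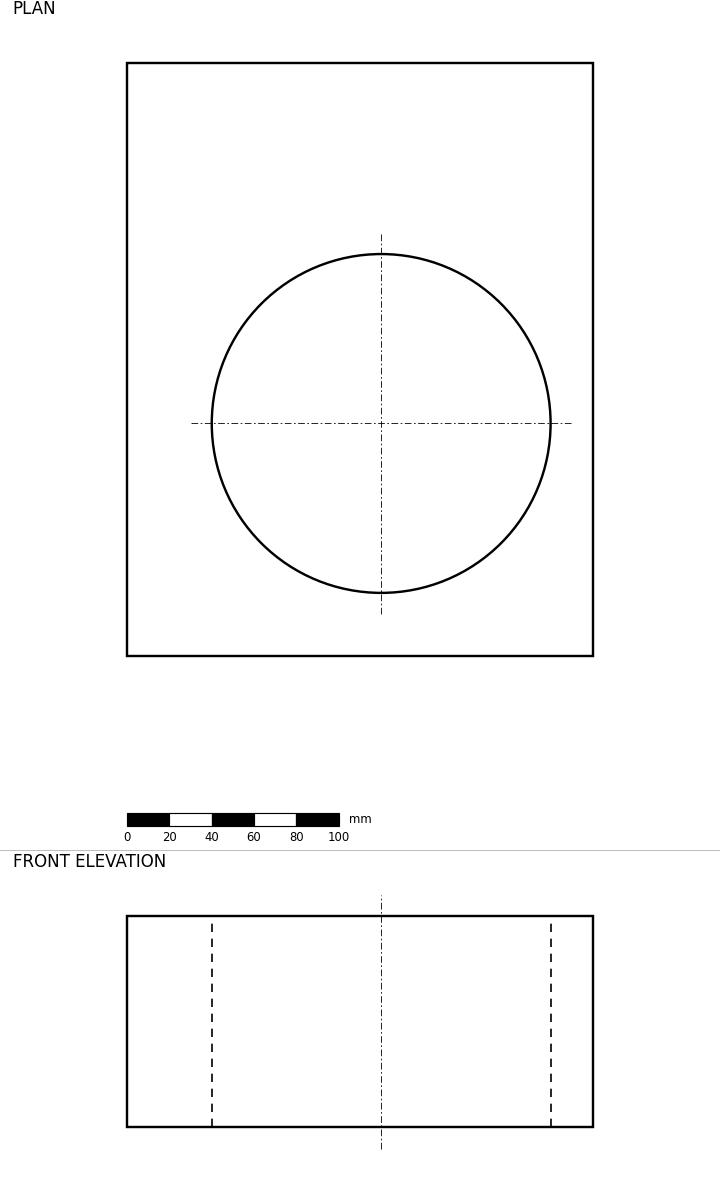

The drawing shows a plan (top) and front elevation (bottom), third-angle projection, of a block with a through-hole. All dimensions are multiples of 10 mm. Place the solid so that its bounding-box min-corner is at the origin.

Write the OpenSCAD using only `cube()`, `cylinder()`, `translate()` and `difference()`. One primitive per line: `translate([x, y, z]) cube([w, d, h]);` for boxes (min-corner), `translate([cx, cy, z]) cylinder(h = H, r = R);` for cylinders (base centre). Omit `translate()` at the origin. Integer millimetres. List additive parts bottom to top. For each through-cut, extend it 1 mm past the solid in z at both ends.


difference() {
  cube([220, 280, 100]);
  translate([120, 110, -1]) cylinder(h = 102, r = 80);
}


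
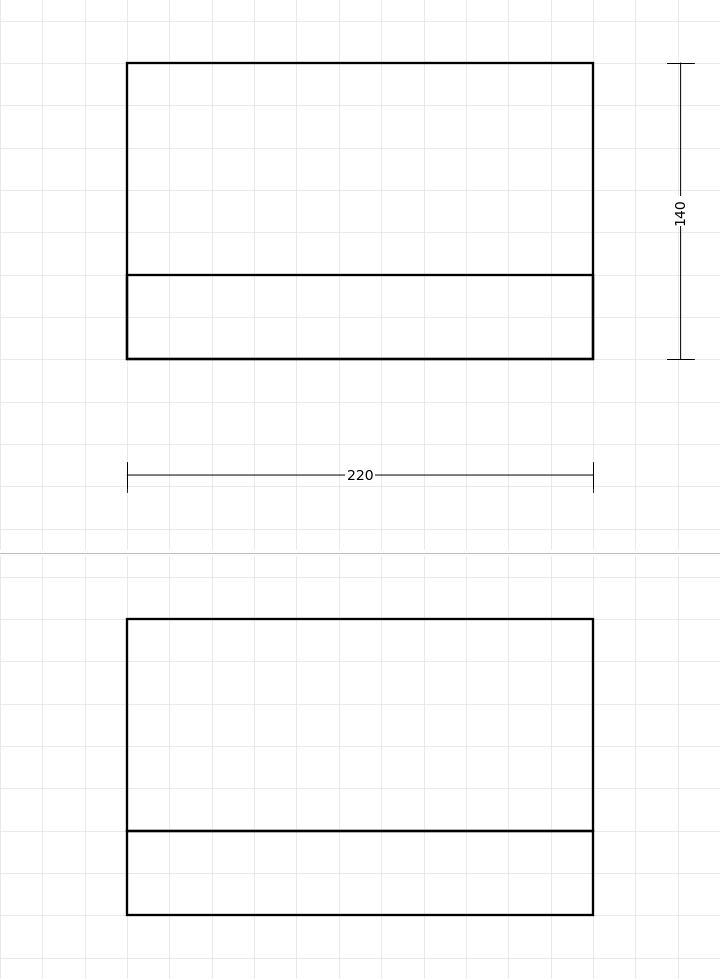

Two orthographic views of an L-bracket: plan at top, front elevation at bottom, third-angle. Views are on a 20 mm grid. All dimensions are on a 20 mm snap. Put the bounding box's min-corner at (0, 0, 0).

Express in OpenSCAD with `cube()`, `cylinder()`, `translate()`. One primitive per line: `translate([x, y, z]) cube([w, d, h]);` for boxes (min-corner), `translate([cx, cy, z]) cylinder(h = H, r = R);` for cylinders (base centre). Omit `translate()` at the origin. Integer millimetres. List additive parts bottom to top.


cube([220, 140, 40]);
translate([0, 0, 40]) cube([220, 40, 100]);
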